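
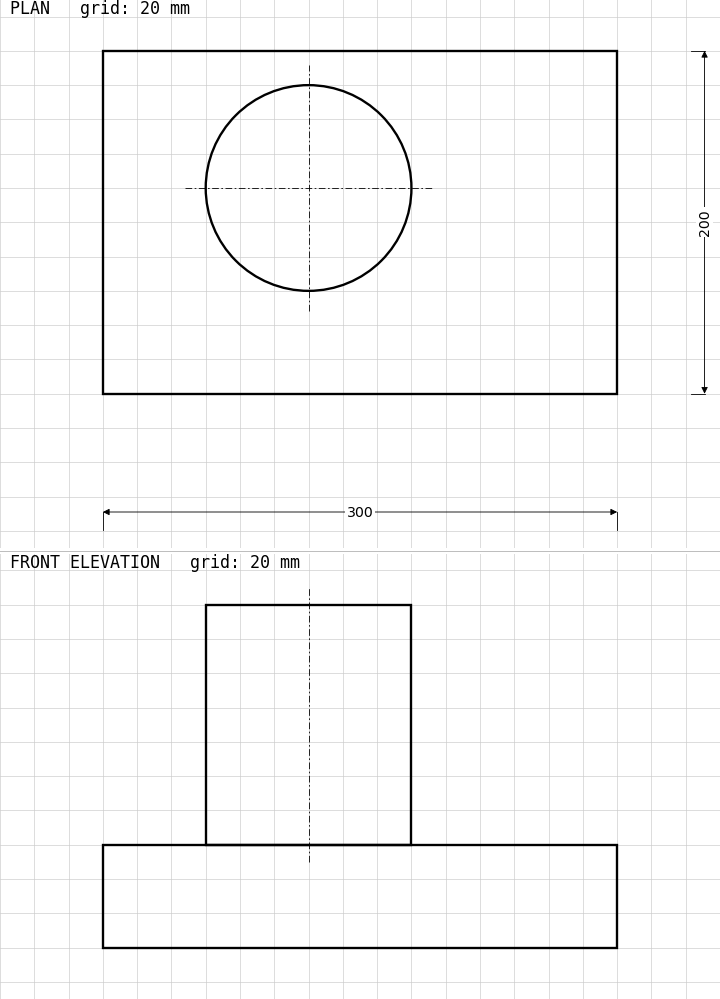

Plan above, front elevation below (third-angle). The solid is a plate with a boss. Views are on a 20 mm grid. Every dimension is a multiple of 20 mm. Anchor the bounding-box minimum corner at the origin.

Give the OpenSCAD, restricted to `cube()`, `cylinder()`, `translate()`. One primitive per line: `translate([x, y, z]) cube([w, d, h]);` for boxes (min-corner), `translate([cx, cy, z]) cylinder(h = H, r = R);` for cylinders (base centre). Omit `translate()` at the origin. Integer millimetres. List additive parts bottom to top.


cube([300, 200, 60]);
translate([120, 120, 60]) cylinder(h = 140, r = 60);


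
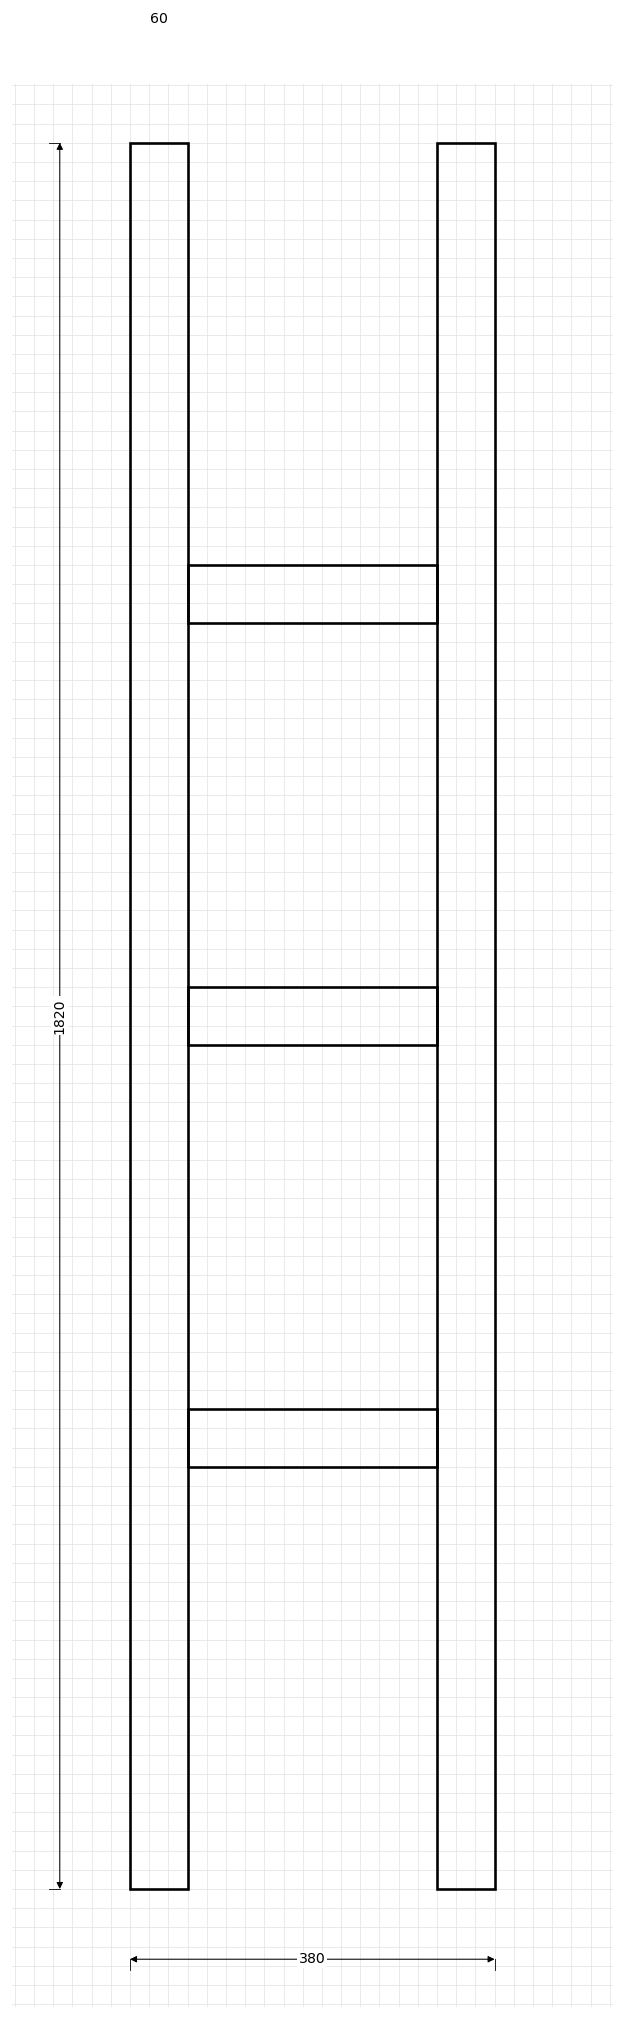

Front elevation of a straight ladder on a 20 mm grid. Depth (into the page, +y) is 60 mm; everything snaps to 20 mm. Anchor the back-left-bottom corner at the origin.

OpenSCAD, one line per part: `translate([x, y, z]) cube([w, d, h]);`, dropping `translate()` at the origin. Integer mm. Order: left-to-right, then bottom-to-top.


cube([60, 60, 1820]);
translate([60, 0, 440]) cube([260, 60, 60]);
translate([60, 0, 880]) cube([260, 60, 60]);
translate([60, 0, 1320]) cube([260, 60, 60]);
translate([320, 0, 0]) cube([60, 60, 1820]);


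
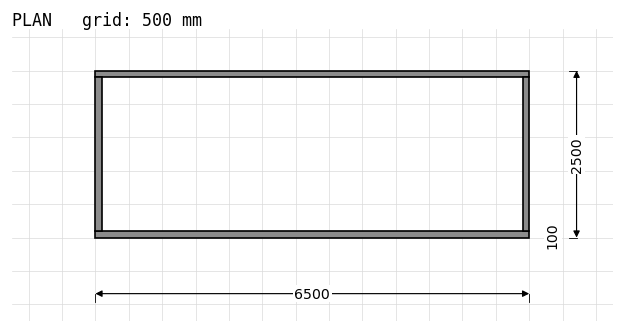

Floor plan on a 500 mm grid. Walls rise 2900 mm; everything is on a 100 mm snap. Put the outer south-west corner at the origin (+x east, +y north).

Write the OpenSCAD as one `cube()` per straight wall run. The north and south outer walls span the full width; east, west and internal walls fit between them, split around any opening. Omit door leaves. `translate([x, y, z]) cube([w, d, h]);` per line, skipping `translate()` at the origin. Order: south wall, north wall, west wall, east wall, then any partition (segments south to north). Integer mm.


cube([6500, 100, 2900]);
translate([0, 2400, 0]) cube([6500, 100, 2900]);
translate([0, 100, 0]) cube([100, 2300, 2900]);
translate([6400, 100, 0]) cube([100, 2300, 2900]);


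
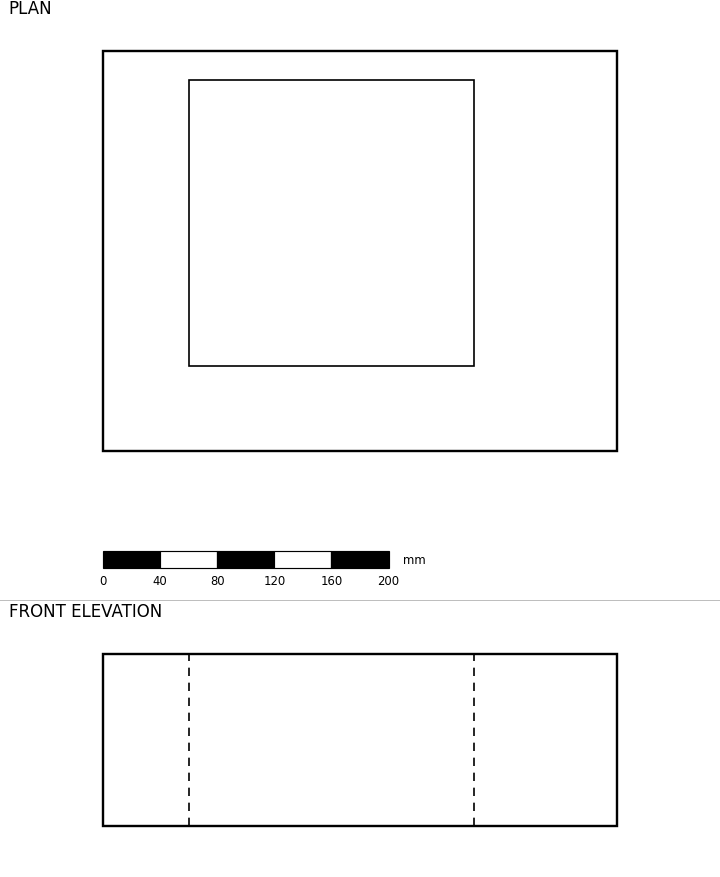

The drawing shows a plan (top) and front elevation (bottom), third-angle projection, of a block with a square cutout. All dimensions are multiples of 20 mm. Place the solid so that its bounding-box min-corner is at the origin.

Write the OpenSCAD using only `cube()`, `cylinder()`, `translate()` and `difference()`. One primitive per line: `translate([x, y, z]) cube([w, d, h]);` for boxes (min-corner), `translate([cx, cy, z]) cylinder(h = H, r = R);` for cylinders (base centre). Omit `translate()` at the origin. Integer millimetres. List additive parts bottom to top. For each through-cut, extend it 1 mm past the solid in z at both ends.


difference() {
  cube([360, 280, 120]);
  translate([60, 60, -1]) cube([200, 200, 122]);
}


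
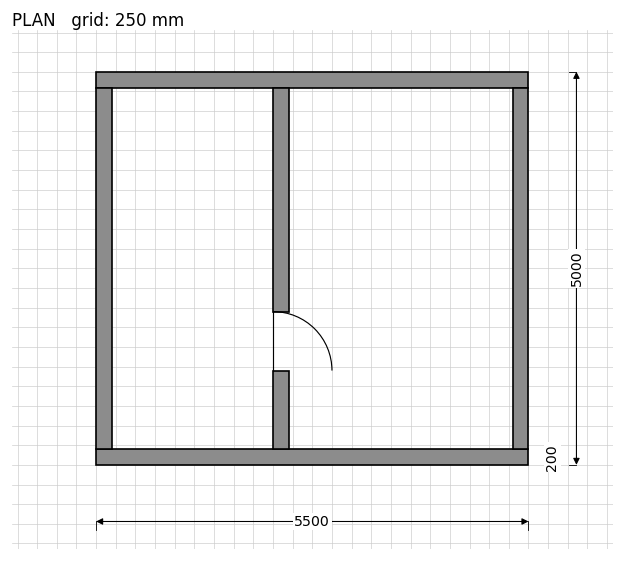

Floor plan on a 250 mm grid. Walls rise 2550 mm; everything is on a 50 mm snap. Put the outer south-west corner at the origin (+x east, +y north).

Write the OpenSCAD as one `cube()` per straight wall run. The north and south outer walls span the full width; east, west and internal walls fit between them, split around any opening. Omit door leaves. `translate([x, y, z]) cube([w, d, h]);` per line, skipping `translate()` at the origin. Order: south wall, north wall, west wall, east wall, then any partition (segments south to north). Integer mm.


cube([5500, 200, 2550]);
translate([0, 4800, 0]) cube([5500, 200, 2550]);
translate([0, 200, 0]) cube([200, 4600, 2550]);
translate([5300, 200, 0]) cube([200, 4600, 2550]);
translate([2250, 200, 0]) cube([200, 1000, 2550]);
translate([2250, 1950, 0]) cube([200, 2850, 2550]);


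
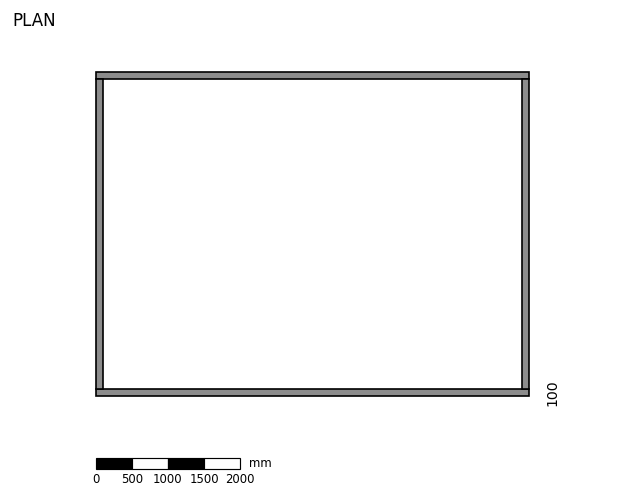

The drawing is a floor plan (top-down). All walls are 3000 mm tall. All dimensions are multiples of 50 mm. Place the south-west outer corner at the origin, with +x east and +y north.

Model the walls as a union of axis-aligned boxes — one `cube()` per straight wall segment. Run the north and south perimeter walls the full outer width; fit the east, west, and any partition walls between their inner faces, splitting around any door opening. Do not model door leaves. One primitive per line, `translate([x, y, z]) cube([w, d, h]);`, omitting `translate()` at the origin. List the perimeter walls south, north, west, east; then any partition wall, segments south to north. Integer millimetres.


cube([6000, 100, 3000]);
translate([0, 4400, 0]) cube([6000, 100, 3000]);
translate([0, 100, 0]) cube([100, 4300, 3000]);
translate([5900, 100, 0]) cube([100, 4300, 3000]);


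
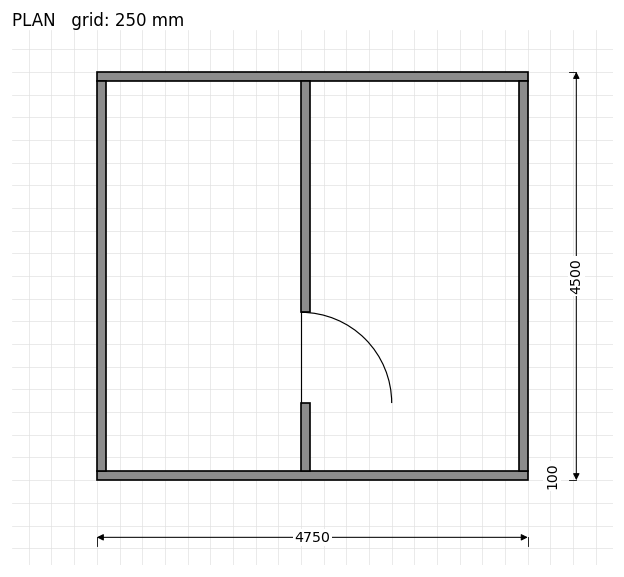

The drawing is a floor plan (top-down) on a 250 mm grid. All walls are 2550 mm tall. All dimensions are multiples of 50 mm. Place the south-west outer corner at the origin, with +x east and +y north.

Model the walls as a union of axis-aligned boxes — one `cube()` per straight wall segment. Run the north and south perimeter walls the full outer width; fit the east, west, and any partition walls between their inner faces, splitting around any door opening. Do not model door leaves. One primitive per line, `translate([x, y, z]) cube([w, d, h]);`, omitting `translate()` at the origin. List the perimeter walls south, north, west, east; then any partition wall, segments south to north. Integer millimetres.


cube([4750, 100, 2550]);
translate([0, 4400, 0]) cube([4750, 100, 2550]);
translate([0, 100, 0]) cube([100, 4300, 2550]);
translate([4650, 100, 0]) cube([100, 4300, 2550]);
translate([2250, 100, 0]) cube([100, 750, 2550]);
translate([2250, 1850, 0]) cube([100, 2550, 2550]);


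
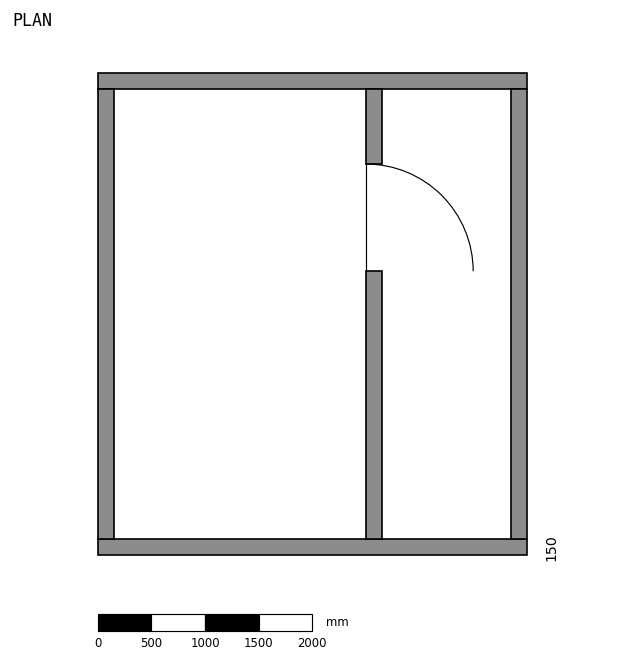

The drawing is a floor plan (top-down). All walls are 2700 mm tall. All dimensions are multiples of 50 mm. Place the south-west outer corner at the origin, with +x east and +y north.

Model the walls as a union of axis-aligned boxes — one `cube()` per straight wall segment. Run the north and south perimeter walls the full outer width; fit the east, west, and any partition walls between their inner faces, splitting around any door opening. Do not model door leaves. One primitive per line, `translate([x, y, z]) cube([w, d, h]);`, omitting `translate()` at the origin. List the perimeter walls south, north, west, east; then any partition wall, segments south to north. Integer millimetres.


cube([4000, 150, 2700]);
translate([0, 4350, 0]) cube([4000, 150, 2700]);
translate([0, 150, 0]) cube([150, 4200, 2700]);
translate([3850, 150, 0]) cube([150, 4200, 2700]);
translate([2500, 150, 0]) cube([150, 2500, 2700]);
translate([2500, 3650, 0]) cube([150, 700, 2700]);


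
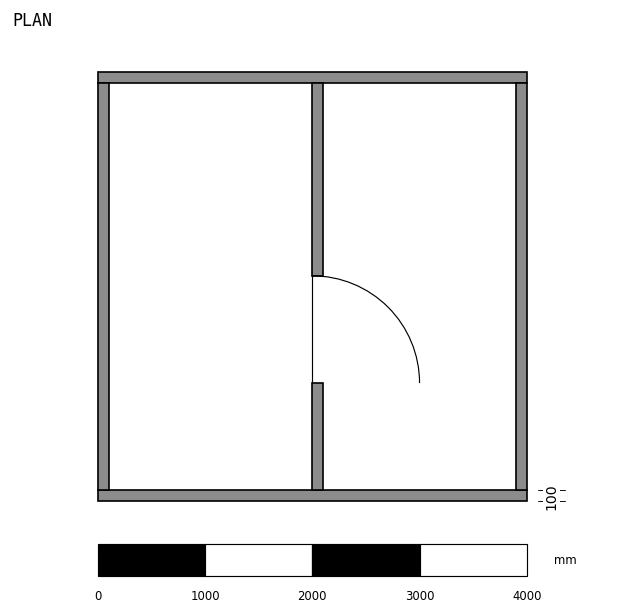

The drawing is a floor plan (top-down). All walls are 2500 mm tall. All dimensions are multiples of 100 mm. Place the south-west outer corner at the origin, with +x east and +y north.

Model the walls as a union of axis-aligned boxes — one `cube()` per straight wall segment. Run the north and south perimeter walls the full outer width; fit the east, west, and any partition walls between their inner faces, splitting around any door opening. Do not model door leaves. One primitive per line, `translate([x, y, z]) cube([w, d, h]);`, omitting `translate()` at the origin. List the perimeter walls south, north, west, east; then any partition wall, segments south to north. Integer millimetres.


cube([4000, 100, 2500]);
translate([0, 3900, 0]) cube([4000, 100, 2500]);
translate([0, 100, 0]) cube([100, 3800, 2500]);
translate([3900, 100, 0]) cube([100, 3800, 2500]);
translate([2000, 100, 0]) cube([100, 1000, 2500]);
translate([2000, 2100, 0]) cube([100, 1800, 2500]);


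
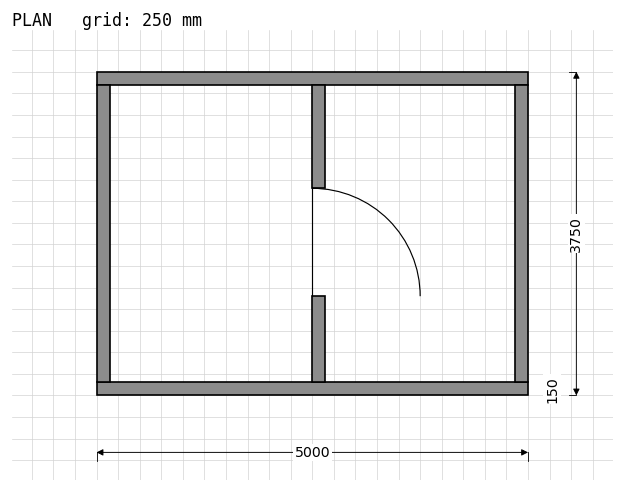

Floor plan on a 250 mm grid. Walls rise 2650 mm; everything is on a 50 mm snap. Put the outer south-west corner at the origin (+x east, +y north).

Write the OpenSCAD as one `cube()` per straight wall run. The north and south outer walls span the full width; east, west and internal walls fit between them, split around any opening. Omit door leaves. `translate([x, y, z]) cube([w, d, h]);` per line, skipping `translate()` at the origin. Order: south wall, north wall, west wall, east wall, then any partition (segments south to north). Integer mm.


cube([5000, 150, 2650]);
translate([0, 3600, 0]) cube([5000, 150, 2650]);
translate([0, 150, 0]) cube([150, 3450, 2650]);
translate([4850, 150, 0]) cube([150, 3450, 2650]);
translate([2500, 150, 0]) cube([150, 1000, 2650]);
translate([2500, 2400, 0]) cube([150, 1200, 2650]);


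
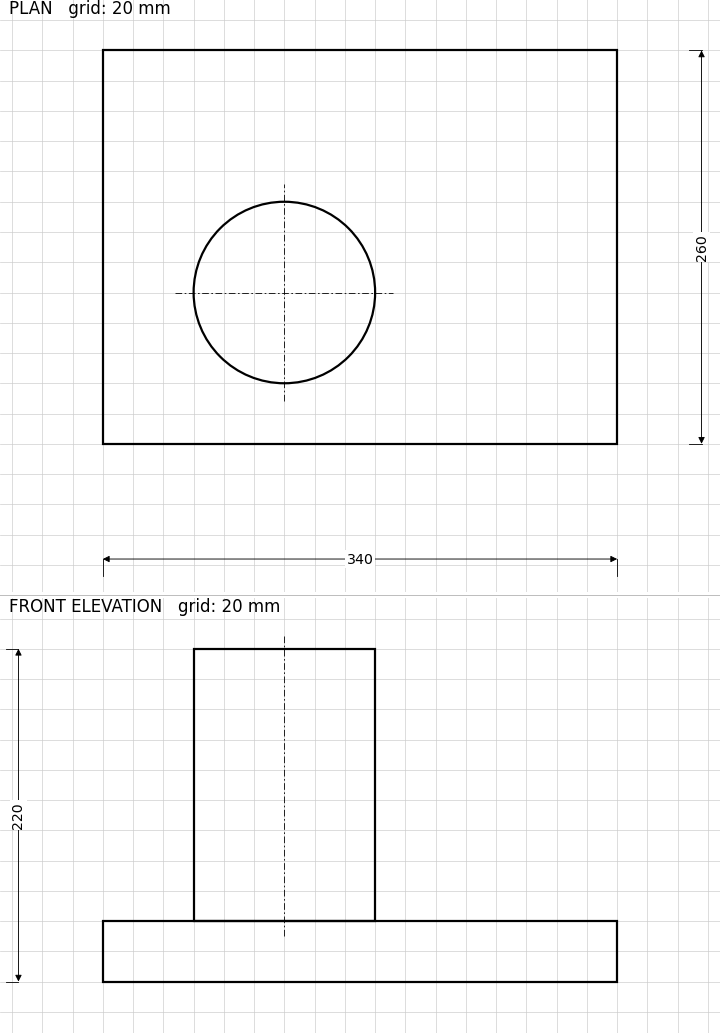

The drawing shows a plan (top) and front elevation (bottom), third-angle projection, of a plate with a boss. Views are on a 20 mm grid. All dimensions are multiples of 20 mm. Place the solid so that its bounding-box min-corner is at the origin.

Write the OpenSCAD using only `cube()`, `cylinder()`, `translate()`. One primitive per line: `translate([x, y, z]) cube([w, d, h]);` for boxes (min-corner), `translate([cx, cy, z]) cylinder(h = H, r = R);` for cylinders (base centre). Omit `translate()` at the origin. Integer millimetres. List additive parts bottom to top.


cube([340, 260, 40]);
translate([120, 100, 40]) cylinder(h = 180, r = 60);


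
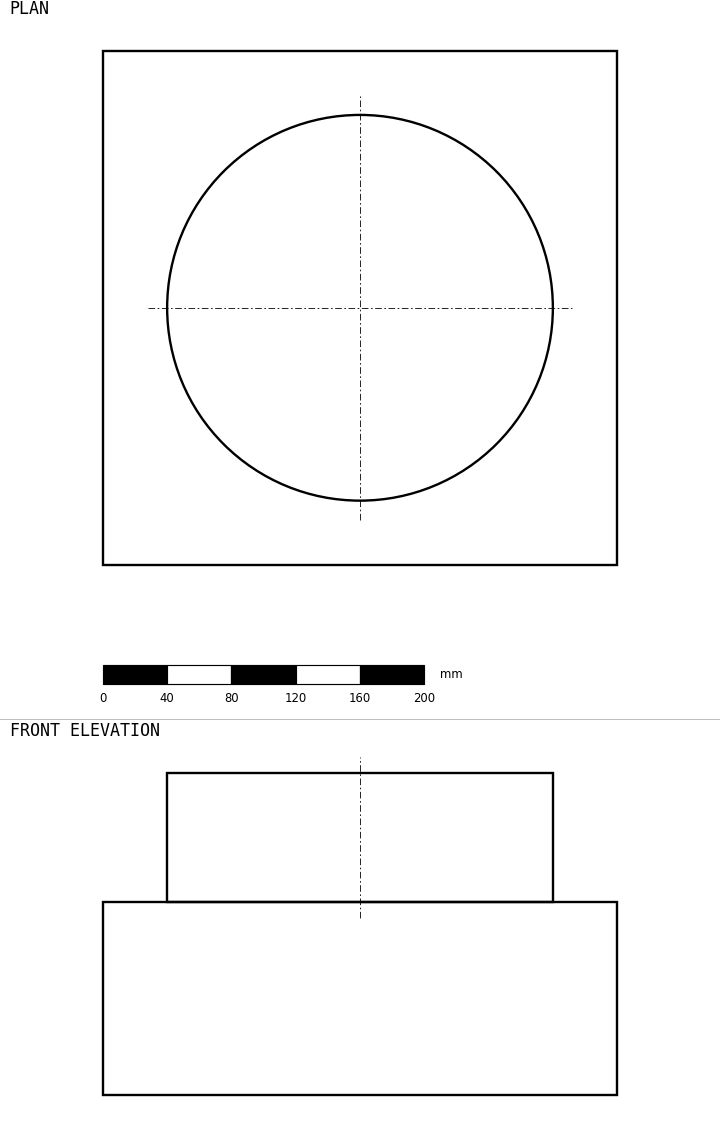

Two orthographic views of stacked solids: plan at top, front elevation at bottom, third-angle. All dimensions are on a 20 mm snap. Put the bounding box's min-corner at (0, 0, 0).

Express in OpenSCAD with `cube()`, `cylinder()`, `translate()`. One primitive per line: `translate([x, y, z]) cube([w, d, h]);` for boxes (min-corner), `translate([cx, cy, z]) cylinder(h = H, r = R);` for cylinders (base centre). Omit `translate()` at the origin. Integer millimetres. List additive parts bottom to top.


cube([320, 320, 120]);
translate([160, 160, 120]) cylinder(h = 80, r = 120);


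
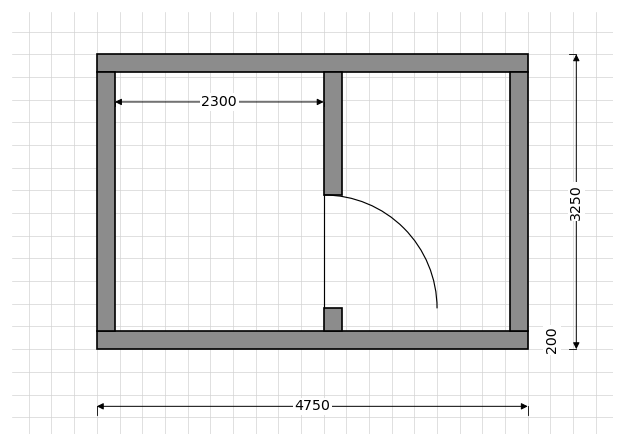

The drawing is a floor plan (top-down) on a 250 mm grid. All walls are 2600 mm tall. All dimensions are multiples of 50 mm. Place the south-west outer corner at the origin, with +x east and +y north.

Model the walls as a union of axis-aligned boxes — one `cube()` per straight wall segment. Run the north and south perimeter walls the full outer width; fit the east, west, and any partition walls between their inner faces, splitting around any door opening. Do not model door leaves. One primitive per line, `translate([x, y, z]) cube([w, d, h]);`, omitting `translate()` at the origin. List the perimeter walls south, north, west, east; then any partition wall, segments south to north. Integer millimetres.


cube([4750, 200, 2600]);
translate([0, 3050, 0]) cube([4750, 200, 2600]);
translate([0, 200, 0]) cube([200, 2850, 2600]);
translate([4550, 200, 0]) cube([200, 2850, 2600]);
translate([2500, 200, 0]) cube([200, 250, 2600]);
translate([2500, 1700, 0]) cube([200, 1350, 2600]);


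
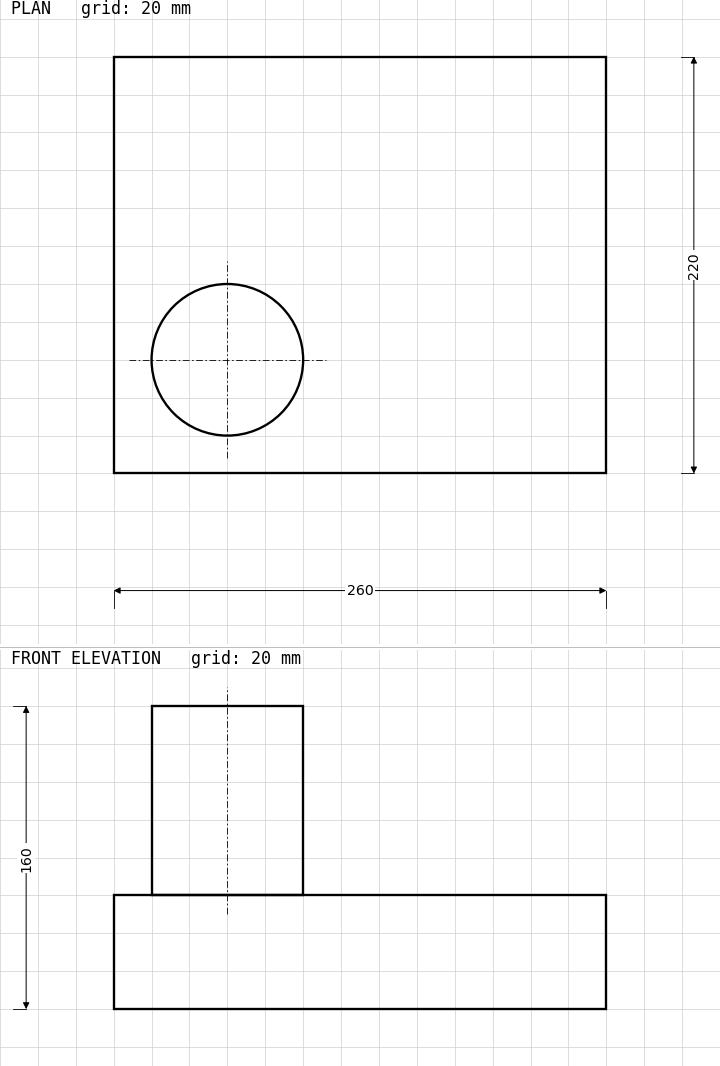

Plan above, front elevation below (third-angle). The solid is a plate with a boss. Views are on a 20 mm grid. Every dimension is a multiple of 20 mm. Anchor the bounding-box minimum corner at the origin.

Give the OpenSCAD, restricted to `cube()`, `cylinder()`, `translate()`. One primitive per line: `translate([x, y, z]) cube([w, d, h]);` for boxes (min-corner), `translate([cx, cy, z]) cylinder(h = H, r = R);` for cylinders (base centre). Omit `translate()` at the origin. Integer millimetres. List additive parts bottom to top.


cube([260, 220, 60]);
translate([60, 60, 60]) cylinder(h = 100, r = 40);


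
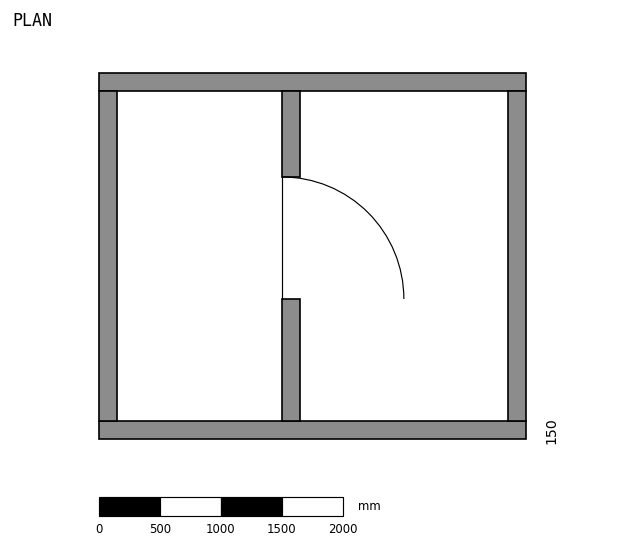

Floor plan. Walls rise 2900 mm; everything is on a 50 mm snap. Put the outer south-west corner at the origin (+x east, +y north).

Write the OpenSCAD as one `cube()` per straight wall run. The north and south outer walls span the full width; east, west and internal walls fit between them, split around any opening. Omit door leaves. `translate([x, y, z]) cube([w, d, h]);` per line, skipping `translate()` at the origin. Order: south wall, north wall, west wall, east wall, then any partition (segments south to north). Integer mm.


cube([3500, 150, 2900]);
translate([0, 2850, 0]) cube([3500, 150, 2900]);
translate([0, 150, 0]) cube([150, 2700, 2900]);
translate([3350, 150, 0]) cube([150, 2700, 2900]);
translate([1500, 150, 0]) cube([150, 1000, 2900]);
translate([1500, 2150, 0]) cube([150, 700, 2900]);


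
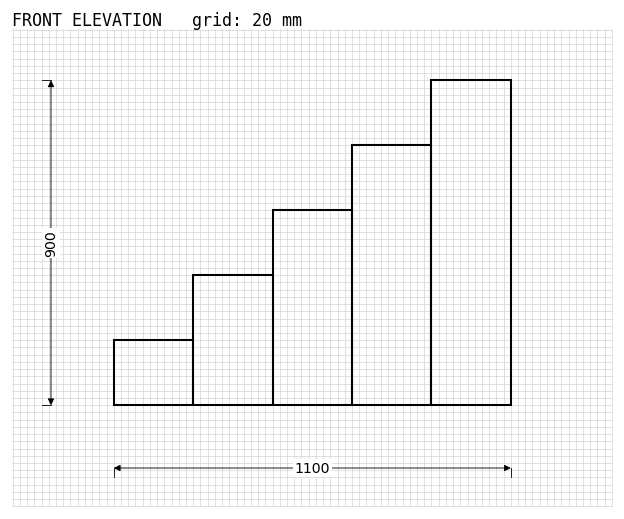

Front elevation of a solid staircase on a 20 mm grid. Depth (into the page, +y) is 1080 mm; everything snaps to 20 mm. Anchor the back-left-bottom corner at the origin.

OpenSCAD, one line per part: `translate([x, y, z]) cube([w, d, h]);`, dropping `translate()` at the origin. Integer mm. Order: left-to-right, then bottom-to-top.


cube([220, 1080, 180]);
translate([220, 0, 0]) cube([220, 1080, 360]);
translate([440, 0, 0]) cube([220, 1080, 540]);
translate([660, 0, 0]) cube([220, 1080, 720]);
translate([880, 0, 0]) cube([220, 1080, 900]);


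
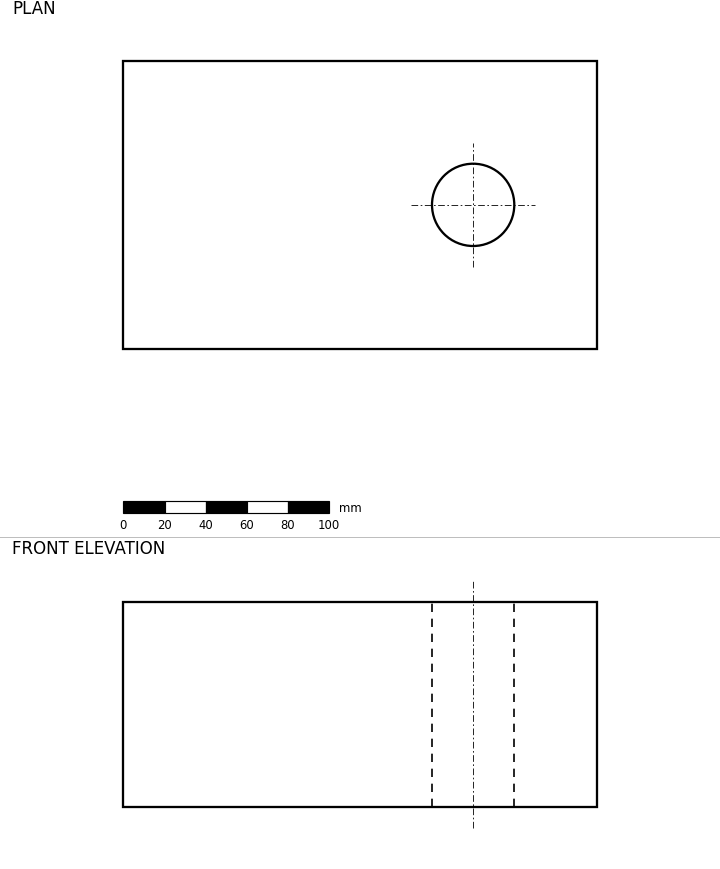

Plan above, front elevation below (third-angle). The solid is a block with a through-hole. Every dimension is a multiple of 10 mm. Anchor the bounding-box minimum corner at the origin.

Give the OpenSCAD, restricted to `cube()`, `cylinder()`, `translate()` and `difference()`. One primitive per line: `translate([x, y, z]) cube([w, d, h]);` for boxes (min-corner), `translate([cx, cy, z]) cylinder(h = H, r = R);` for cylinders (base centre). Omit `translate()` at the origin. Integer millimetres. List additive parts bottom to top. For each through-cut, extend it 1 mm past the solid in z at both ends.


difference() {
  cube([230, 140, 100]);
  translate([170, 70, -1]) cylinder(h = 102, r = 20);
}


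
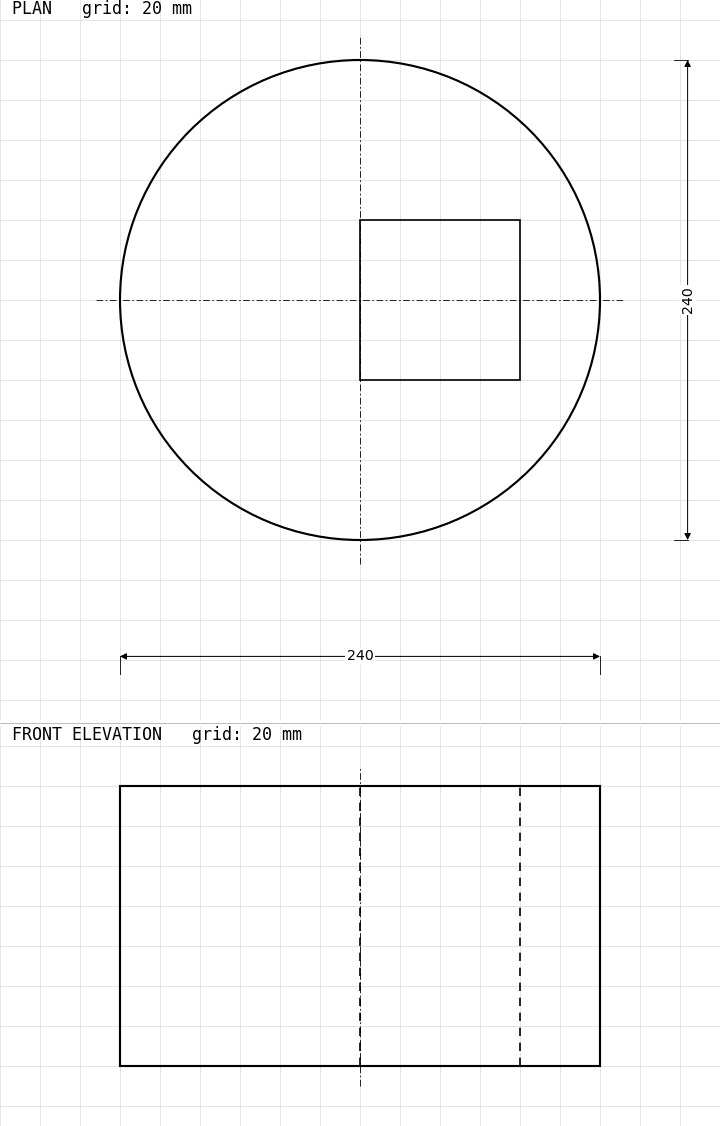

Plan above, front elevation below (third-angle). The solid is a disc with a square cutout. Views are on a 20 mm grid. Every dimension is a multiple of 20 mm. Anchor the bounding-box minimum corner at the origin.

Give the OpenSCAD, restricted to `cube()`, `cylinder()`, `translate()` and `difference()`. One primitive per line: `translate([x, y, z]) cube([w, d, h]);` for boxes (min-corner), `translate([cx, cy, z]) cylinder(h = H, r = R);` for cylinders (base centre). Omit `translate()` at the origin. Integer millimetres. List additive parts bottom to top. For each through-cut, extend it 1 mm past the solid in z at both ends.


difference() {
  translate([120, 120, 0]) cylinder(h = 140, r = 120);
  translate([120, 80, -1]) cube([80, 80, 142]);
}


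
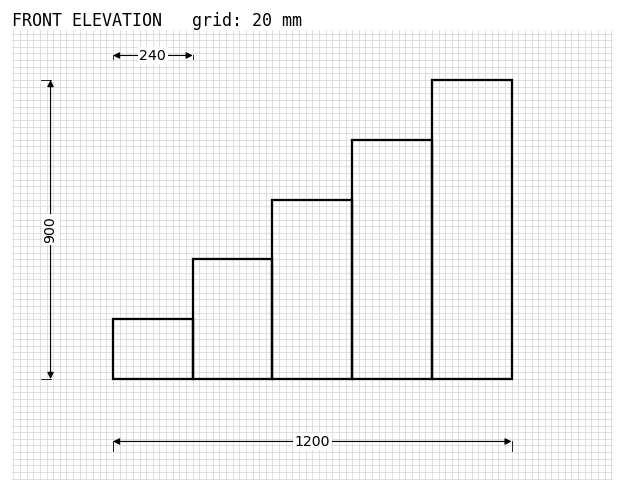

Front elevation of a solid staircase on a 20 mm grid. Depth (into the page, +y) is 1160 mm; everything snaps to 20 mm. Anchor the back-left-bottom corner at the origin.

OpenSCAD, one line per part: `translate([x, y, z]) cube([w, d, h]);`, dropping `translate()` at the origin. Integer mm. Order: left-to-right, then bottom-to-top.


cube([240, 1160, 180]);
translate([240, 0, 0]) cube([240, 1160, 360]);
translate([480, 0, 0]) cube([240, 1160, 540]);
translate([720, 0, 0]) cube([240, 1160, 720]);
translate([960, 0, 0]) cube([240, 1160, 900]);


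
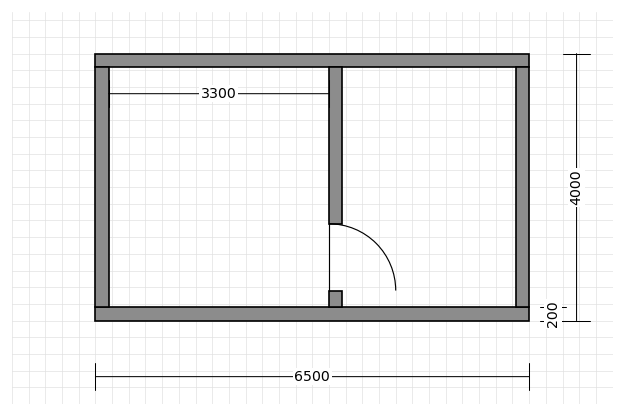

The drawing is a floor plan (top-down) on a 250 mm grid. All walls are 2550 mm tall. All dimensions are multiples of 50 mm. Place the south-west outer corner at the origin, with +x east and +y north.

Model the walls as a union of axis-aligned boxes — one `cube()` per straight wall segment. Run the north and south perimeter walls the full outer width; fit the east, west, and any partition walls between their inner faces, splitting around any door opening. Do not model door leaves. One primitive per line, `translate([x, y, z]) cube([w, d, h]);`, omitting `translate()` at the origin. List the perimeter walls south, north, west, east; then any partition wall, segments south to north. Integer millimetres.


cube([6500, 200, 2550]);
translate([0, 3800, 0]) cube([6500, 200, 2550]);
translate([0, 200, 0]) cube([200, 3600, 2550]);
translate([6300, 200, 0]) cube([200, 3600, 2550]);
translate([3500, 200, 0]) cube([200, 250, 2550]);
translate([3500, 1450, 0]) cube([200, 2350, 2550]);


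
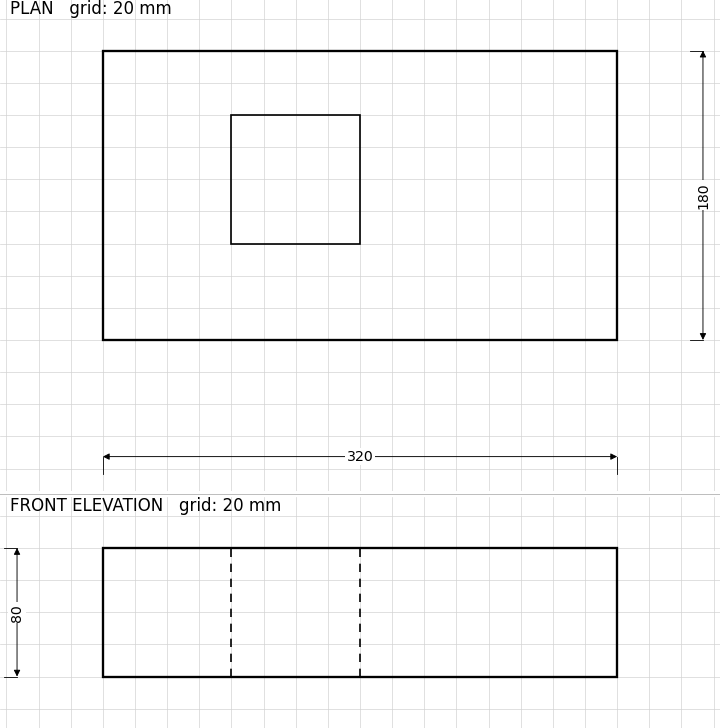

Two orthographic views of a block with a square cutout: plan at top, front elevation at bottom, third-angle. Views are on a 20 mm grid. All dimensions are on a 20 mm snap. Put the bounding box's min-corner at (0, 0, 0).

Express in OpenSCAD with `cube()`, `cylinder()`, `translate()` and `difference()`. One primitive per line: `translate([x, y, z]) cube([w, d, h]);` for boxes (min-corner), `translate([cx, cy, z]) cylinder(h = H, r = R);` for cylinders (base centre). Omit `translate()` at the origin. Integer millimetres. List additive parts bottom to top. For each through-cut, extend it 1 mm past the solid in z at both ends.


difference() {
  cube([320, 180, 80]);
  translate([80, 60, -1]) cube([80, 80, 82]);
}


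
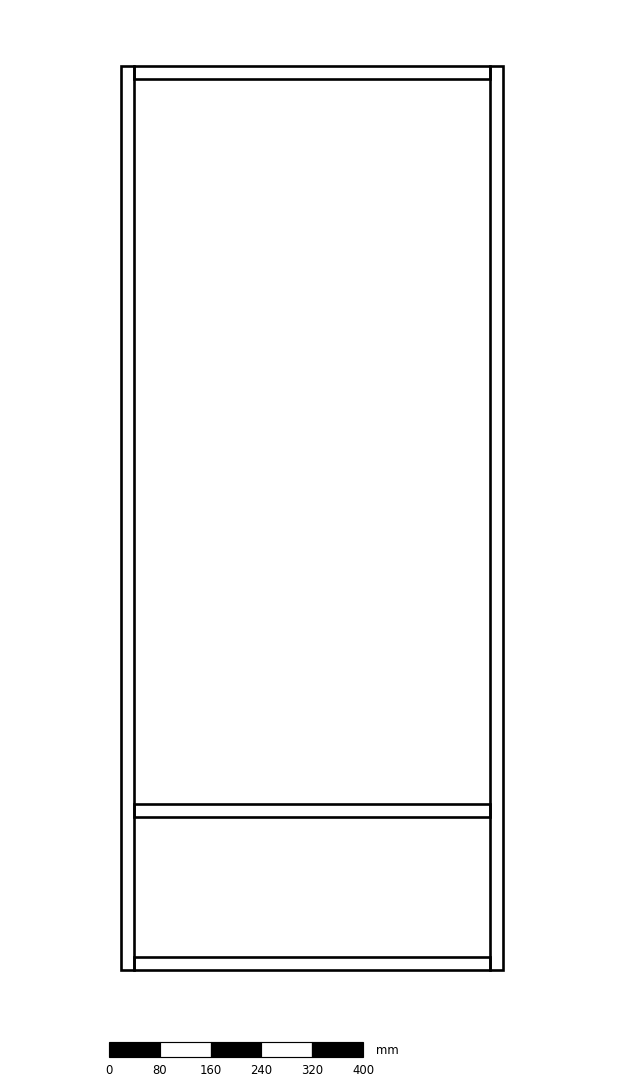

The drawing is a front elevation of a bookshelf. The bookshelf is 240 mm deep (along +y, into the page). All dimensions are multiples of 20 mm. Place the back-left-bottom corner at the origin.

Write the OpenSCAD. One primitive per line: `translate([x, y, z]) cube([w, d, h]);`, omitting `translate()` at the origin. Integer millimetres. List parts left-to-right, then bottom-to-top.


cube([20, 240, 1420]);
translate([20, 0, 0]) cube([560, 240, 20]);
translate([20, 0, 240]) cube([560, 240, 20]);
translate([20, 0, 1400]) cube([560, 240, 20]);
translate([580, 0, 0]) cube([20, 240, 1420]);


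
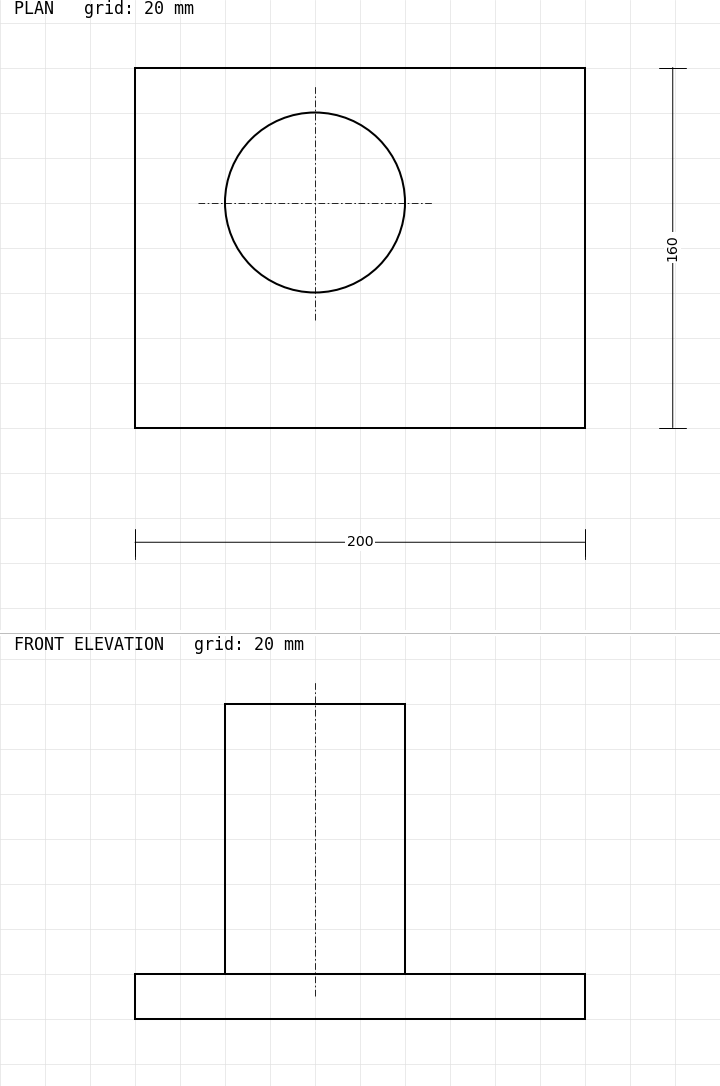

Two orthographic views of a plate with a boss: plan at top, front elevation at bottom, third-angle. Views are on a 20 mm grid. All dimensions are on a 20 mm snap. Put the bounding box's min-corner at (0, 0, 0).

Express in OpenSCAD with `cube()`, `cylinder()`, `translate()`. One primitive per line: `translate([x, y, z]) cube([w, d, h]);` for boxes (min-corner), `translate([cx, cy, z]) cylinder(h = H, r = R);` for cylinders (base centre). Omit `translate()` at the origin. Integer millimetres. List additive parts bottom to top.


cube([200, 160, 20]);
translate([80, 100, 20]) cylinder(h = 120, r = 40);


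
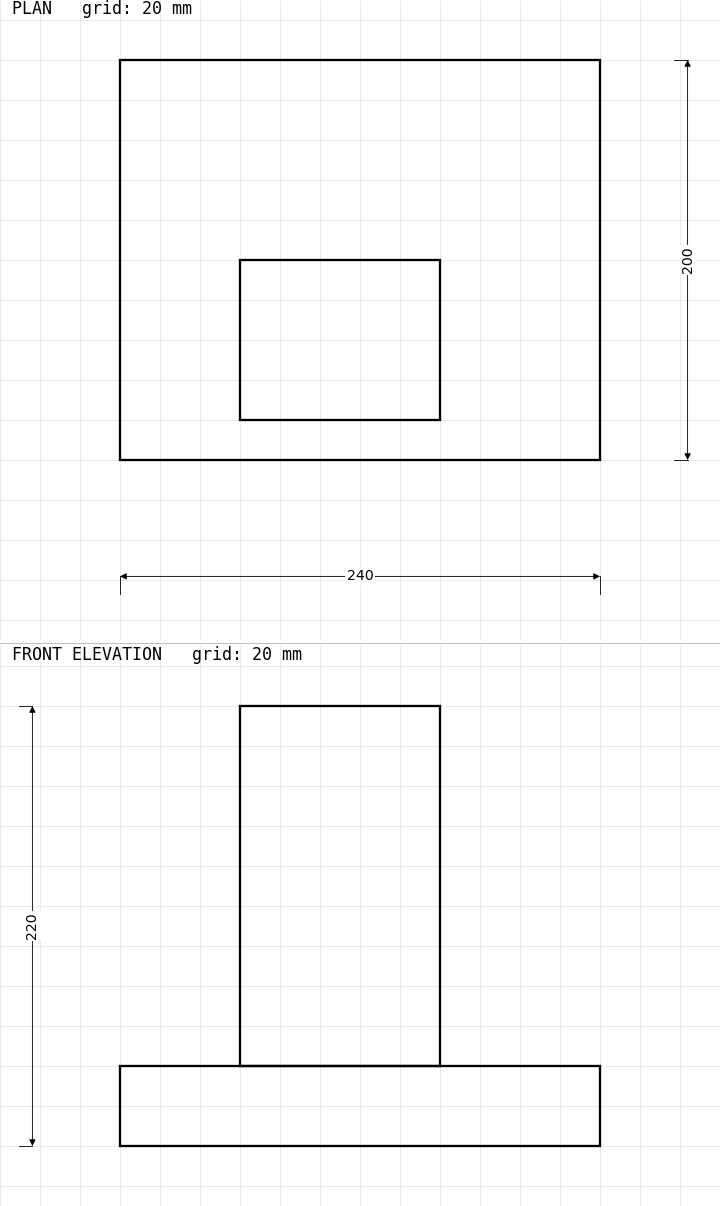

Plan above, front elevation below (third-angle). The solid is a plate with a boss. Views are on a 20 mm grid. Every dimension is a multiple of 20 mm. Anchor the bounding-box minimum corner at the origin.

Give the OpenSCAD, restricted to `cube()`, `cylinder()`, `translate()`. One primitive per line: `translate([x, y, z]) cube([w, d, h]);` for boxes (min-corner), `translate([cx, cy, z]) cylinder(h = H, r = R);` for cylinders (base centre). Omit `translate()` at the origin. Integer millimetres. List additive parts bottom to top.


cube([240, 200, 40]);
translate([60, 20, 40]) cube([100, 80, 180]);


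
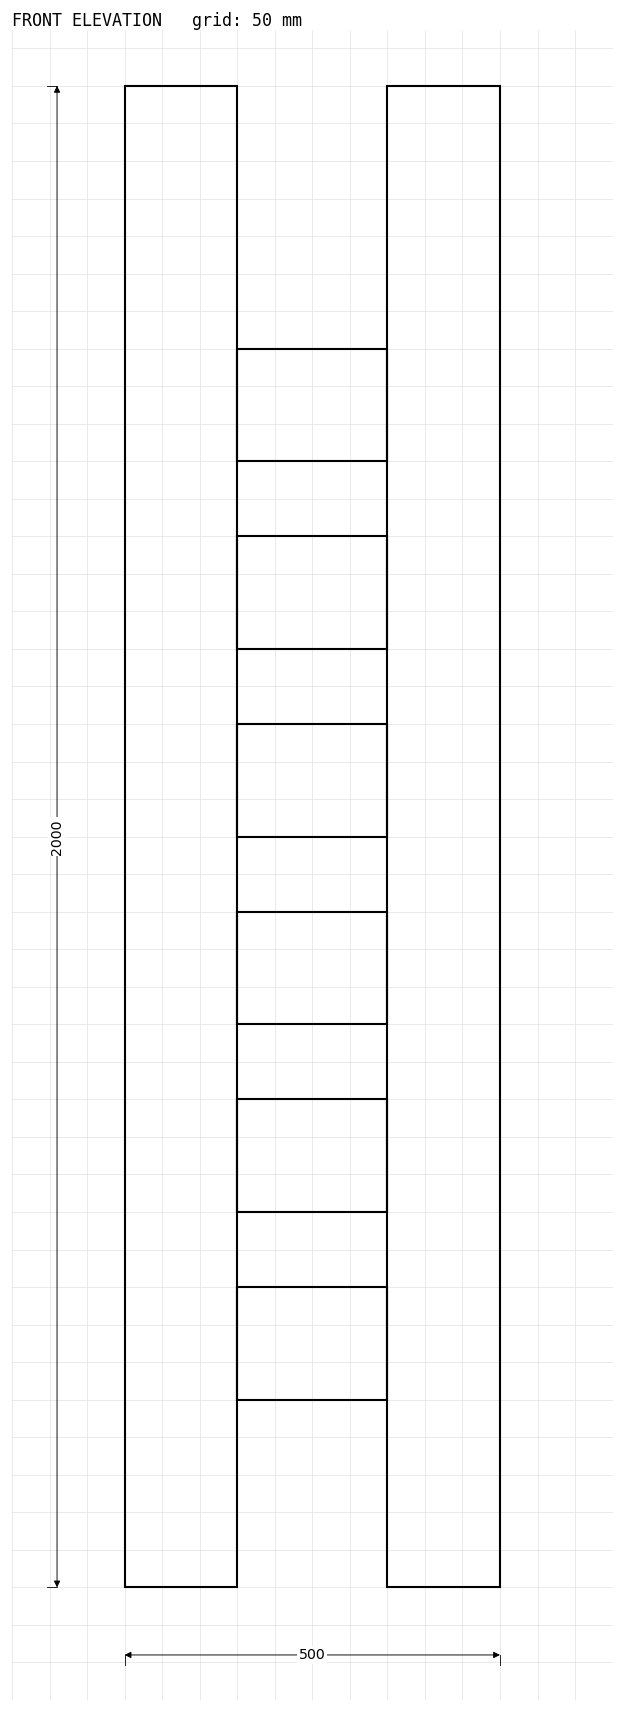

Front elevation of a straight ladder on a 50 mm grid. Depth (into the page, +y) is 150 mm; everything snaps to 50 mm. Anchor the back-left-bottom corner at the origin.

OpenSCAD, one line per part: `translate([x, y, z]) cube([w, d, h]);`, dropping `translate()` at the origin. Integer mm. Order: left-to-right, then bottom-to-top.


cube([150, 150, 2000]);
translate([150, 0, 250]) cube([200, 150, 150]);
translate([150, 0, 500]) cube([200, 150, 150]);
translate([150, 0, 750]) cube([200, 150, 150]);
translate([150, 0, 1000]) cube([200, 150, 150]);
translate([150, 0, 1250]) cube([200, 150, 150]);
translate([150, 0, 1500]) cube([200, 150, 150]);
translate([350, 0, 0]) cube([150, 150, 2000]);


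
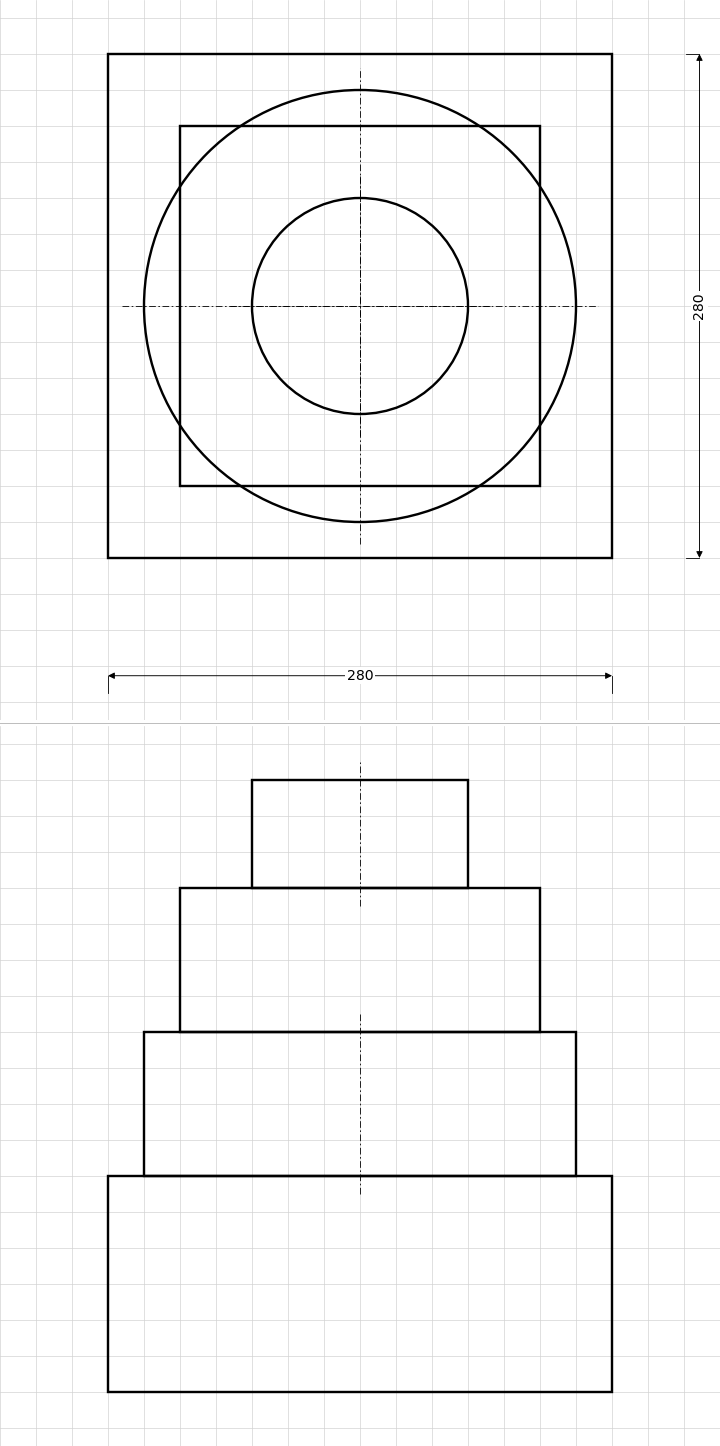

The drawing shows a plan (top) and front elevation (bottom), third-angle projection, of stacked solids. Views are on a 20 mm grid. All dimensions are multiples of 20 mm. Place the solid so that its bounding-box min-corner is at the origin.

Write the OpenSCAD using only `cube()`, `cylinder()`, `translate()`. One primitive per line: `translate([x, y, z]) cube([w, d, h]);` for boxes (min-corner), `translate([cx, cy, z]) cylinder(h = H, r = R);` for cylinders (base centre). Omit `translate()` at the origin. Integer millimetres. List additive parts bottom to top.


cube([280, 280, 120]);
translate([140, 140, 120]) cylinder(h = 80, r = 120);
translate([40, 40, 200]) cube([200, 200, 80]);
translate([140, 140, 280]) cylinder(h = 60, r = 60);


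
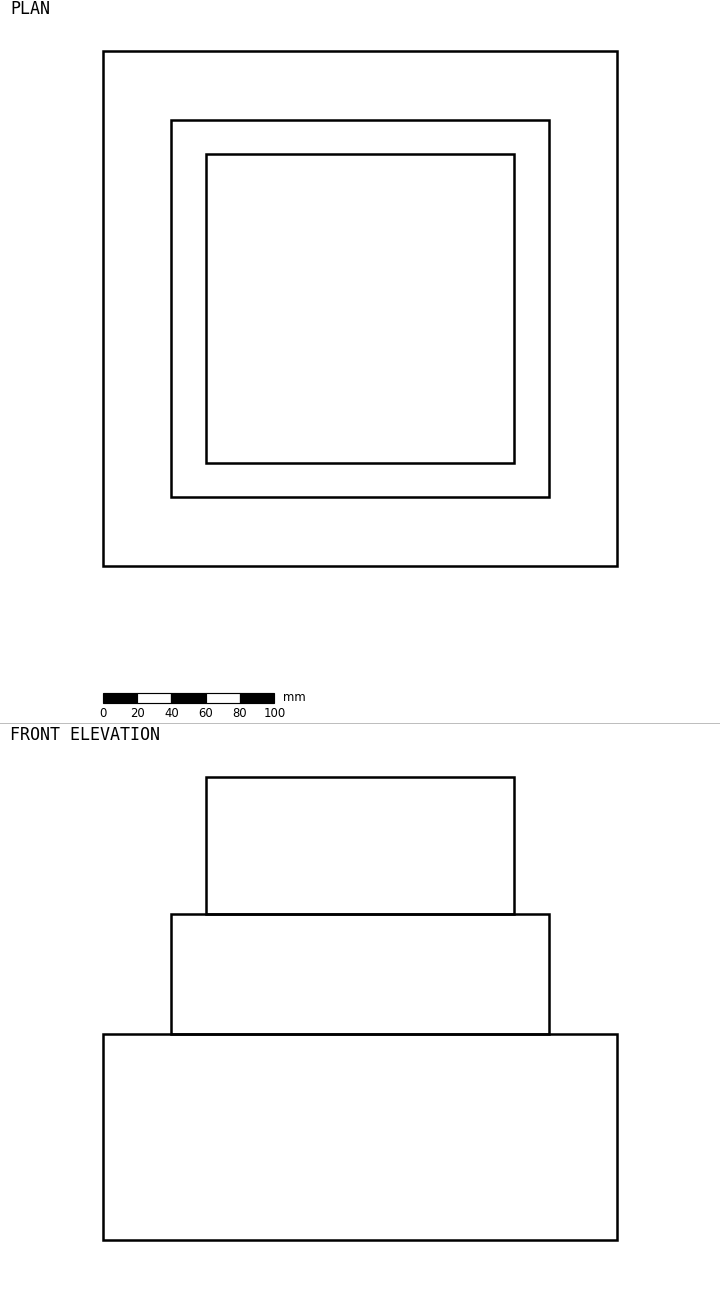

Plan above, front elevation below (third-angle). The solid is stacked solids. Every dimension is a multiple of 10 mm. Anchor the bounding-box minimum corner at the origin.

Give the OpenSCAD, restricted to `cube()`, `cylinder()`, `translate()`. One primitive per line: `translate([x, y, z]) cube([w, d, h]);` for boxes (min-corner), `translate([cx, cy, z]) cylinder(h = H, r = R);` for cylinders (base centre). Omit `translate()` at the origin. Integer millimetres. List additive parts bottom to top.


cube([300, 300, 120]);
translate([40, 40, 120]) cube([220, 220, 70]);
translate([60, 60, 190]) cube([180, 180, 80]);


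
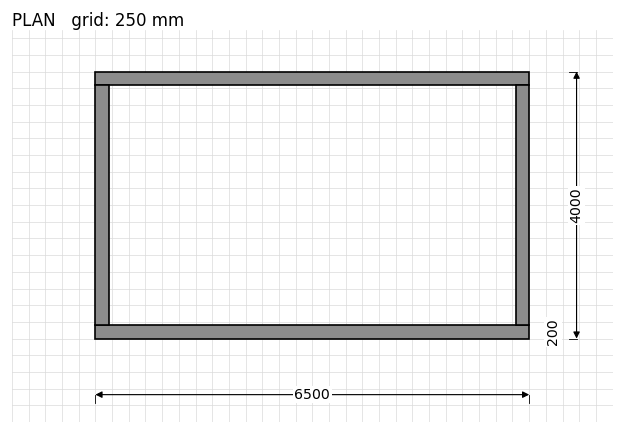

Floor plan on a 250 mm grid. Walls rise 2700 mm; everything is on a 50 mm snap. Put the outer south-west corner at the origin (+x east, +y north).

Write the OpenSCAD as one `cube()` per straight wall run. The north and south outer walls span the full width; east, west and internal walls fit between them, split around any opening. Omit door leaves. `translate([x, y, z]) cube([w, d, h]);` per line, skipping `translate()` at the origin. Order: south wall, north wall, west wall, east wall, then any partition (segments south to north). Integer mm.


cube([6500, 200, 2700]);
translate([0, 3800, 0]) cube([6500, 200, 2700]);
translate([0, 200, 0]) cube([200, 3600, 2700]);
translate([6300, 200, 0]) cube([200, 3600, 2700]);


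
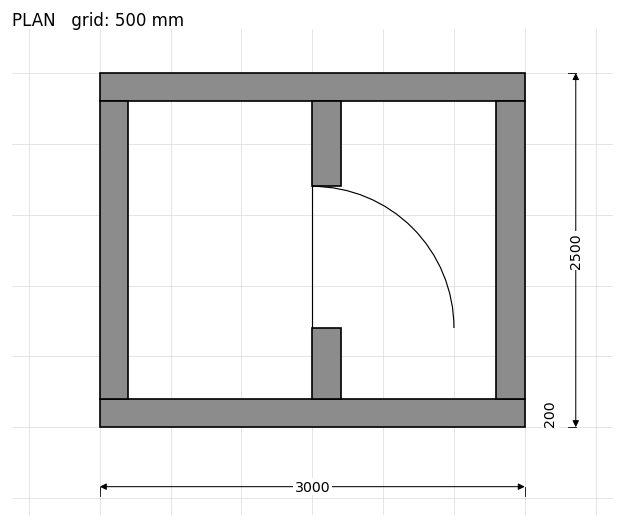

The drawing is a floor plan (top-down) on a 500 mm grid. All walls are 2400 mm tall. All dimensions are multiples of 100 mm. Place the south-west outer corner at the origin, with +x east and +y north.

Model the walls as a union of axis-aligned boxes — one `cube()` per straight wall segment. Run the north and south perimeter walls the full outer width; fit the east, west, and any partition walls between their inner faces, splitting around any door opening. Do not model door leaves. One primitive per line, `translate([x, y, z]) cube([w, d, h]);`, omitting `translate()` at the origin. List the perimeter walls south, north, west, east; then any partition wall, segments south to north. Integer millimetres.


cube([3000, 200, 2400]);
translate([0, 2300, 0]) cube([3000, 200, 2400]);
translate([0, 200, 0]) cube([200, 2100, 2400]);
translate([2800, 200, 0]) cube([200, 2100, 2400]);
translate([1500, 200, 0]) cube([200, 500, 2400]);
translate([1500, 1700, 0]) cube([200, 600, 2400]);


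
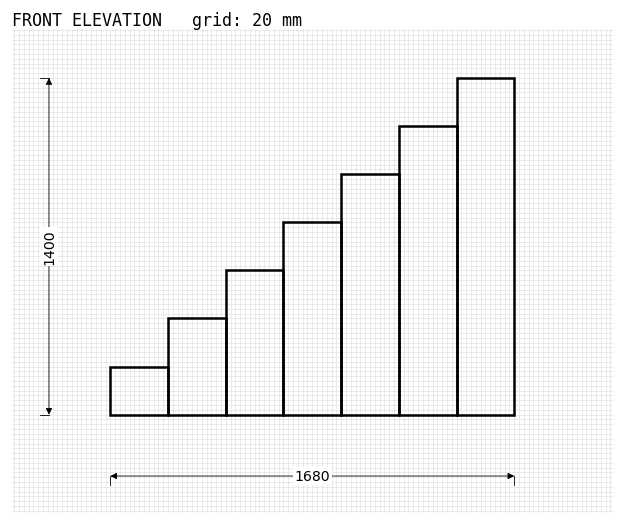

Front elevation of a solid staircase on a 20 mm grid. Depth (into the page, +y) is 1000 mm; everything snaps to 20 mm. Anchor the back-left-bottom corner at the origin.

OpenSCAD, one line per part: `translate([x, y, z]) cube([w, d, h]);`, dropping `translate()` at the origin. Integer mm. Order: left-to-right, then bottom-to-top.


cube([240, 1000, 200]);
translate([240, 0, 0]) cube([240, 1000, 400]);
translate([480, 0, 0]) cube([240, 1000, 600]);
translate([720, 0, 0]) cube([240, 1000, 800]);
translate([960, 0, 0]) cube([240, 1000, 1000]);
translate([1200, 0, 0]) cube([240, 1000, 1200]);
translate([1440, 0, 0]) cube([240, 1000, 1400]);


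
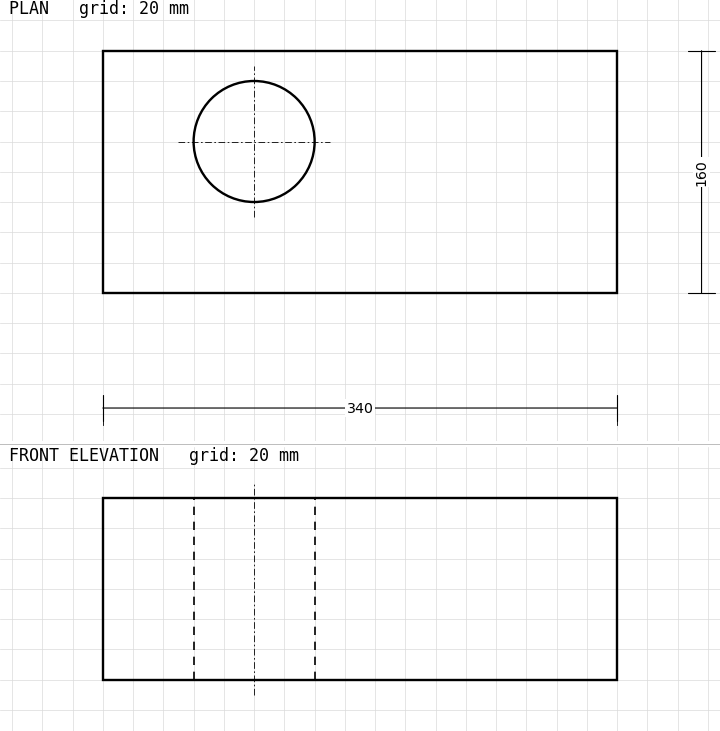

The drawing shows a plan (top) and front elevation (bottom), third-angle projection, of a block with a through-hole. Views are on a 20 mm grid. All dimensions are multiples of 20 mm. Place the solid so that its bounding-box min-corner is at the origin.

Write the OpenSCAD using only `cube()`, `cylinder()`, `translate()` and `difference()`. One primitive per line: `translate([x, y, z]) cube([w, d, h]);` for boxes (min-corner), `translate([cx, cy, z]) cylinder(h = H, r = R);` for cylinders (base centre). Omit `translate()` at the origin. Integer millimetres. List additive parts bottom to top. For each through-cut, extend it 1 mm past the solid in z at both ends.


difference() {
  cube([340, 160, 120]);
  translate([100, 100, -1]) cylinder(h = 122, r = 40);
}


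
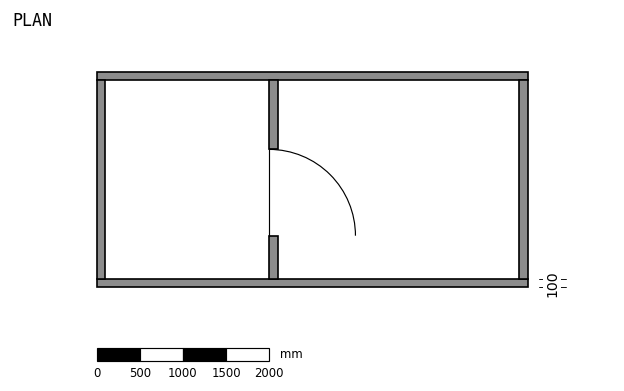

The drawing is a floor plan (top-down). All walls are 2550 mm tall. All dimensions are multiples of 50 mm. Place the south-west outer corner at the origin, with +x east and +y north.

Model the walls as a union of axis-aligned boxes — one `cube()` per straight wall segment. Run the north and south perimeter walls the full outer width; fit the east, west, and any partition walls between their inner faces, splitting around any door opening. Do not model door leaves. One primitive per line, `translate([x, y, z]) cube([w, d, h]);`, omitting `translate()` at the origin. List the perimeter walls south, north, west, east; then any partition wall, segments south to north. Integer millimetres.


cube([5000, 100, 2550]);
translate([0, 2400, 0]) cube([5000, 100, 2550]);
translate([0, 100, 0]) cube([100, 2300, 2550]);
translate([4900, 100, 0]) cube([100, 2300, 2550]);
translate([2000, 100, 0]) cube([100, 500, 2550]);
translate([2000, 1600, 0]) cube([100, 800, 2550]);


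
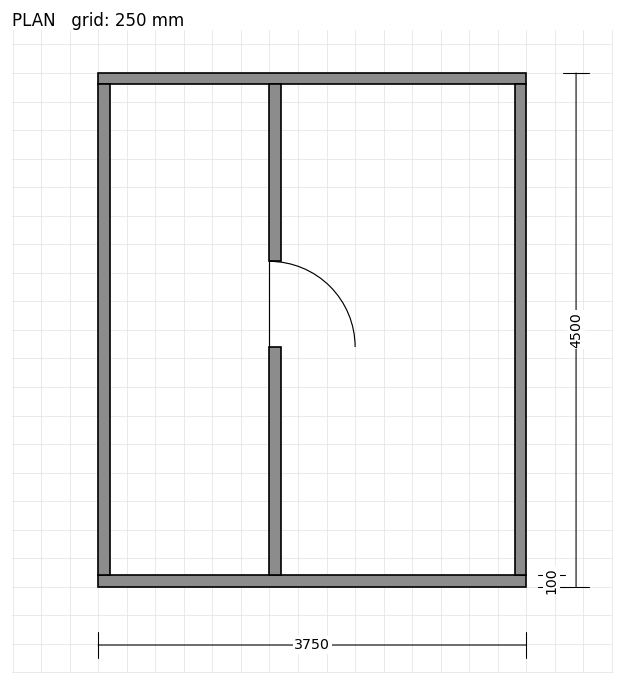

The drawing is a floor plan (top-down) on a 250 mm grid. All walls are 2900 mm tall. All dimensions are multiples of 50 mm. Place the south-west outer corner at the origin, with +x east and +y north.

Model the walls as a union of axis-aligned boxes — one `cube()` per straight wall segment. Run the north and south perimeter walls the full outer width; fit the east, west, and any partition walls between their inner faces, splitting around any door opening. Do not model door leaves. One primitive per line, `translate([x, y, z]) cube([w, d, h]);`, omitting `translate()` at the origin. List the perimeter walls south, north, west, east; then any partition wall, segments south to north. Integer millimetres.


cube([3750, 100, 2900]);
translate([0, 4400, 0]) cube([3750, 100, 2900]);
translate([0, 100, 0]) cube([100, 4300, 2900]);
translate([3650, 100, 0]) cube([100, 4300, 2900]);
translate([1500, 100, 0]) cube([100, 2000, 2900]);
translate([1500, 2850, 0]) cube([100, 1550, 2900]);


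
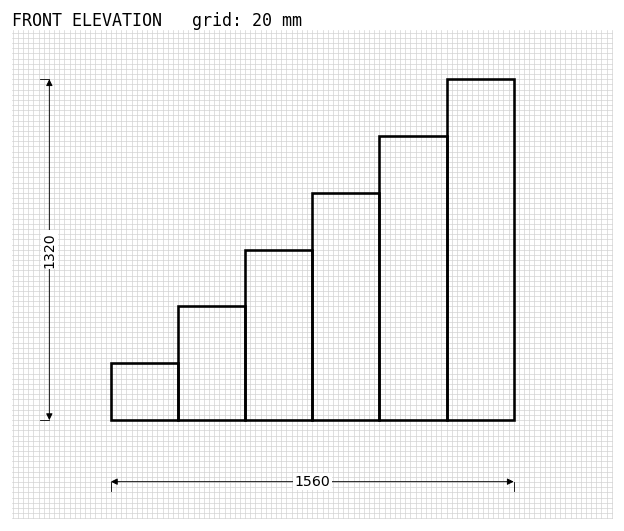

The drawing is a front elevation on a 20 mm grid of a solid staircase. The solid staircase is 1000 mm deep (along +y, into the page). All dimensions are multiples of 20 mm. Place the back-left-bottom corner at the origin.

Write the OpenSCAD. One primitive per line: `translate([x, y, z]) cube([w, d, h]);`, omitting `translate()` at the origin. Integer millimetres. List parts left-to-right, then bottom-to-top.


cube([260, 1000, 220]);
translate([260, 0, 0]) cube([260, 1000, 440]);
translate([520, 0, 0]) cube([260, 1000, 660]);
translate([780, 0, 0]) cube([260, 1000, 880]);
translate([1040, 0, 0]) cube([260, 1000, 1100]);
translate([1300, 0, 0]) cube([260, 1000, 1320]);


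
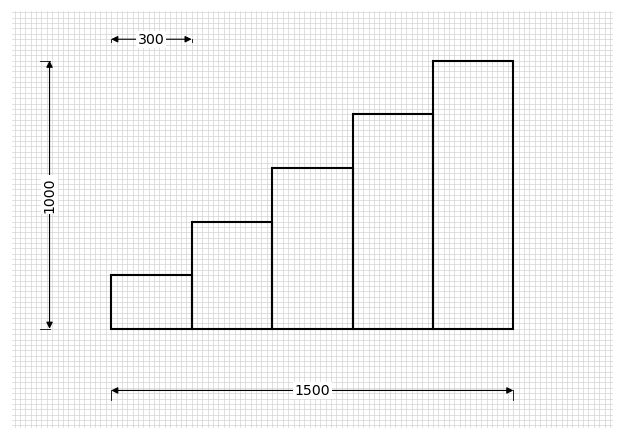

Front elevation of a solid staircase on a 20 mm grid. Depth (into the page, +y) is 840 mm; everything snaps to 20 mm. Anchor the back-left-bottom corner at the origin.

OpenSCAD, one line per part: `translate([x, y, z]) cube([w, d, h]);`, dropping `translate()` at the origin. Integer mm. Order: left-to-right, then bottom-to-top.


cube([300, 840, 200]);
translate([300, 0, 0]) cube([300, 840, 400]);
translate([600, 0, 0]) cube([300, 840, 600]);
translate([900, 0, 0]) cube([300, 840, 800]);
translate([1200, 0, 0]) cube([300, 840, 1000]);


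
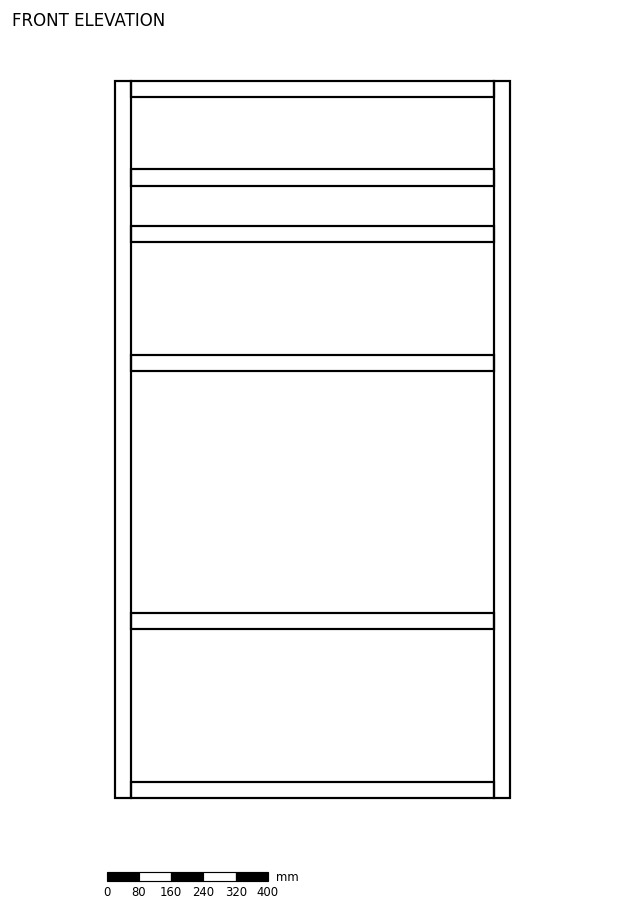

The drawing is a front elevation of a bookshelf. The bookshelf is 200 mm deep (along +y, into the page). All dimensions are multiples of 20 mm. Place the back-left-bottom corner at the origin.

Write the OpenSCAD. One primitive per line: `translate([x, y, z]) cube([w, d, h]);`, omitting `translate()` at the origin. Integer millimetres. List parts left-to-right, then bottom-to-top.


cube([40, 200, 1780]);
translate([40, 0, 0]) cube([900, 200, 40]);
translate([40, 0, 420]) cube([900, 200, 40]);
translate([40, 0, 1060]) cube([900, 200, 40]);
translate([40, 0, 1380]) cube([900, 200, 40]);
translate([40, 0, 1520]) cube([900, 200, 40]);
translate([40, 0, 1740]) cube([900, 200, 40]);
translate([940, 0, 0]) cube([40, 200, 1780]);


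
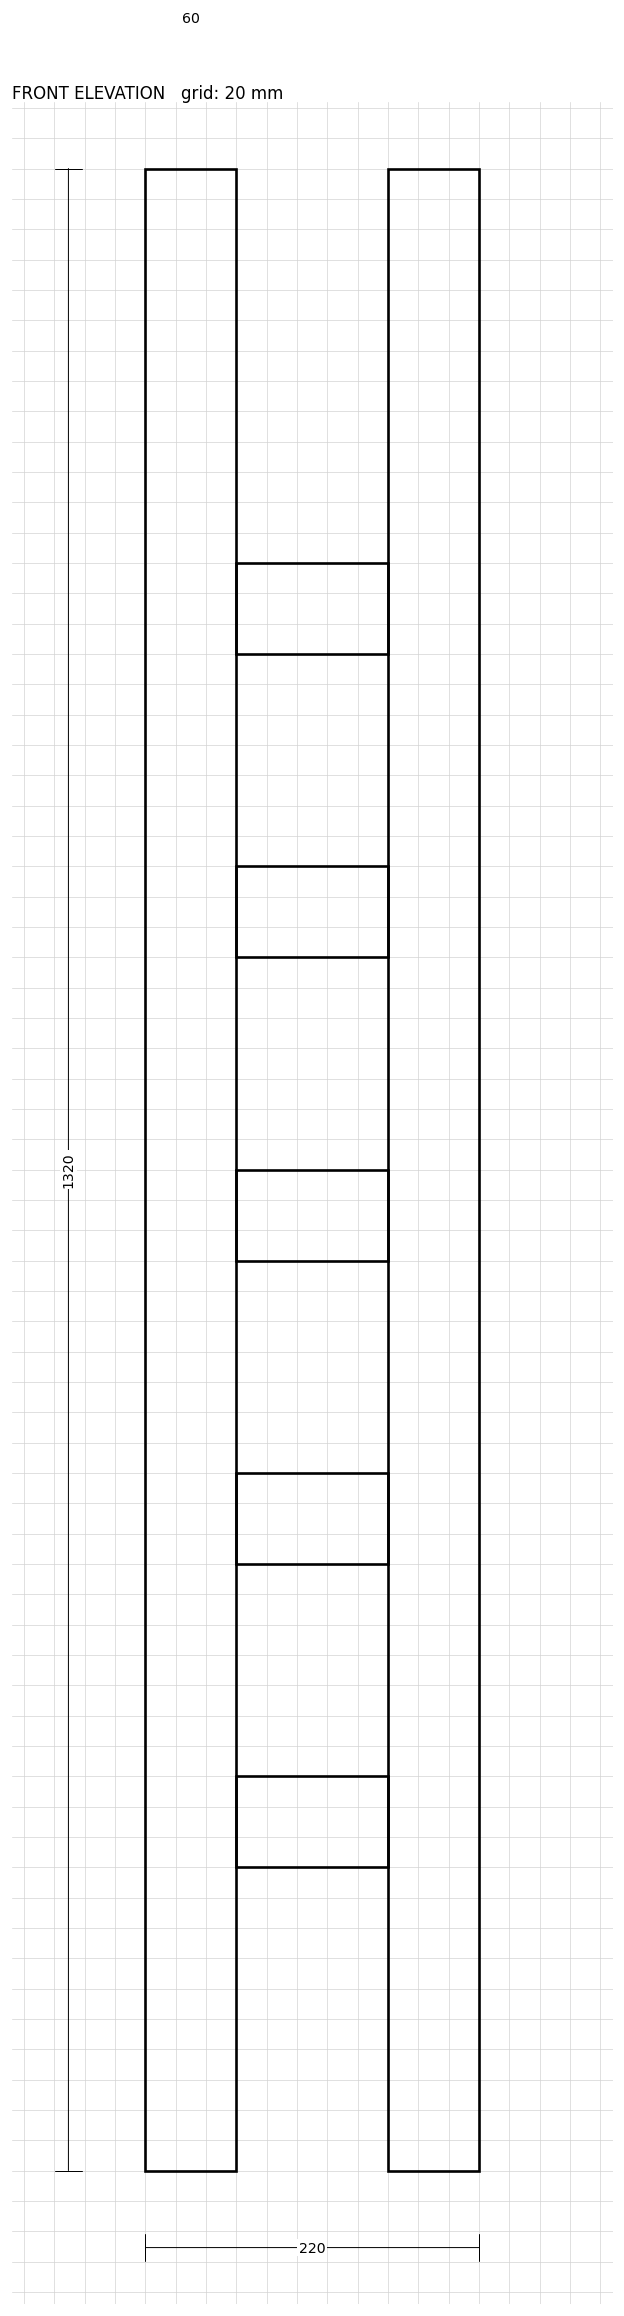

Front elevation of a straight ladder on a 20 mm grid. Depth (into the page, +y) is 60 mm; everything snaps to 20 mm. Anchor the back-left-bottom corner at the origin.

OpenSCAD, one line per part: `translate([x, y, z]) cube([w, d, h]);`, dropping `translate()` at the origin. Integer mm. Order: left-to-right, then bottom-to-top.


cube([60, 60, 1320]);
translate([60, 0, 200]) cube([100, 60, 60]);
translate([60, 0, 400]) cube([100, 60, 60]);
translate([60, 0, 600]) cube([100, 60, 60]);
translate([60, 0, 800]) cube([100, 60, 60]);
translate([60, 0, 1000]) cube([100, 60, 60]);
translate([160, 0, 0]) cube([60, 60, 1320]);


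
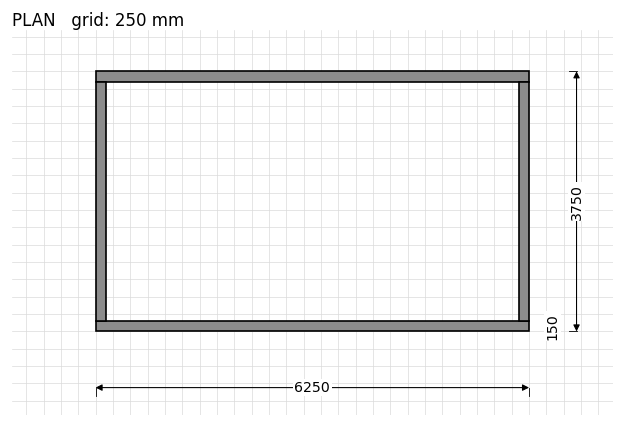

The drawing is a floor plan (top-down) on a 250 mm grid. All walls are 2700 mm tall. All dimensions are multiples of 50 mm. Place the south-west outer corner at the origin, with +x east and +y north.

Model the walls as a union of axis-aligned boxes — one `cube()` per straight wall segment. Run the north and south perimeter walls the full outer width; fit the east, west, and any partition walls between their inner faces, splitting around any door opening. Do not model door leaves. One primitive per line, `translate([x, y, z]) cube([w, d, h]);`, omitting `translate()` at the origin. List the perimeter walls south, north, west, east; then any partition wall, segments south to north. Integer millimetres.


cube([6250, 150, 2700]);
translate([0, 3600, 0]) cube([6250, 150, 2700]);
translate([0, 150, 0]) cube([150, 3450, 2700]);
translate([6100, 150, 0]) cube([150, 3450, 2700]);
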